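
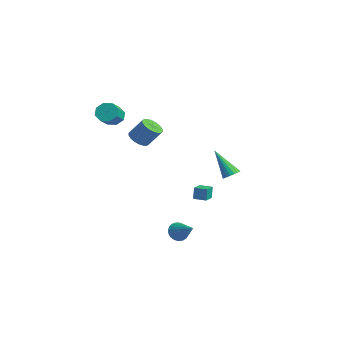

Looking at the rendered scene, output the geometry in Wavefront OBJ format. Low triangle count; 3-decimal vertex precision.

v -0.875 1.568 -3.573
v -0.967 1.675 -2.735
v -0.26 2.11 -3.575
v -0.353 2.217 -2.737
v -0.287 0.903 -3.423
v -0.38 1.01 -2.585
v 0.327 1.445 -3.425
v 0.235 1.552 -2.587
v 1.319 -3.336 2.854
v 1.826 -3.832 2.891
v 2.347 -3.22 3.963
v 1.841 -2.724 3.926
v 1.955 -3.614 2.703
v 2.477 -3.001 3.775
v 1.958 -3.34 2.545
v 2.48 -2.728 3.617
v 1.835 -3.066 2.448
v 2.357 -2.453 3.52
v 1.61 -2.845 2.432
v 2.131 -2.232 3.504
v 1.327 -2.721 2.499
v 1.848 -2.109 3.571
v 1.042 -2.72 2.637
v 1.564 -2.107 3.708
v 0.813 -2.84 2.817
v 1.334 -2.228 3.889
v 0.683 -3.059 3.005
v 1.205 -2.446 4.077
v 0.68 -3.332 3.163
v 1.202 -2.72 4.235
v 0.803 -3.607 3.26
v 1.325 -2.994 4.332
v 1.029 -3.828 3.276
v 1.55 -3.215 4.348
v 1.312 -3.951 3.209
v 1.833 -3.339 4.281
v 1.596 -3.953 3.072
v 2.118 -3.34 4.143
v -1.81 -3.501 3.575
v -1.226 -3.107 3.381
v -0.506 -3.846 4.052
v -1.09 -4.239 4.245
v -1.467 -2.918 3.849
v -0.747 -3.656 4.519
v -1.908 -3.069 4.155
v -1.189 -3.808 4.826
v -2.292 -3.474 4.122
v -1.572 -4.212 4.793
v -2.394 -3.894 3.768
v -1.674 -4.633 4.439
v -2.153 -4.084 3.301
v -1.433 -4.822 3.971
v -1.711 -3.932 2.994
v -0.992 -4.671 3.665
v -1.328 -3.528 3.027
v -0.608 -4.266 3.698
v 1.287 2.615 -1.167
v 1.729 2.771 -0.826
v 0.193 2.045 0.507
v 1.59 2.988 -0.842
v 1.391 3.131 -0.924
v 1.171 3.172 -1.053
v 0.975 3.103 -1.205
v 0.84 2.937 -1.35
v 0.793 2.707 -1.458
v 0.845 2.459 -1.509
v 0.984 2.243 -1.492
v 1.183 2.099 -1.411
v 1.402 2.059 -1.282
v 1.599 2.128 -1.13
v 1.734 2.294 -0.985
v 1.78 2.523 -0.877
v 2.935 -1.644 -4.224
v 3.268 -2.058 -4.649
v 4.305 -1.396 -3.396
v 3.299 -1.807 -4.776
v 3.267 -1.528 -4.807
v 3.177 -1.269 -4.737
v 3.046 -1.075 -4.579
v 2.896 -0.979 -4.359
v 2.752 -0.999 -4.116
v 2.641 -1.13 -3.892
v 2.58 -1.35 -3.725
v 2.58 -1.621 -3.645
v 2.642 -1.896 -3.665
v 2.755 -2.128 -3.781
v 2.899 -2.276 -3.974
v 3.049 -2.315 -4.211
v 3.179 -2.238 -4.45
f 2 4 1
f 5 2 1
f 1 4 3
f 3 5 1
f 2 8 4
f 6 2 5
f 6 8 2
f 4 8 3
f 7 5 3
f 3 8 7
f 7 6 5
f 8 6 7
f 10 9 13
f 10 13 11
f 11 13 14
f 11 14 12
f 13 9 15
f 13 15 14
f 14 15 16
f 14 16 12
f 15 9 17
f 15 17 16
f 16 17 18
f 16 18 12
f 17 9 19
f 17 19 18
f 18 19 20
f 18 20 12
f 19 9 21
f 19 21 20
f 20 21 22
f 20 22 12
f 21 9 23
f 21 23 22
f 22 23 24
f 22 24 12
f 23 9 25
f 23 25 24
f 24 25 26
f 24 26 12
f 25 9 27
f 25 27 26
f 26 27 28
f 26 28 12
f 27 9 29
f 27 29 28
f 28 29 30
f 28 30 12
f 29 9 31
f 29 31 30
f 30 31 32
f 30 32 12
f 31 9 33
f 31 33 32
f 32 33 34
f 32 34 12
f 33 9 35
f 33 35 34
f 34 35 36
f 34 36 12
f 35 9 37
f 35 37 36
f 36 37 38
f 36 38 12
f 37 9 10
f 37 10 38
f 38 10 11
f 38 11 12
f 40 39 43
f 40 43 41
f 41 43 44
f 41 44 42
f 43 39 45
f 43 45 44
f 44 45 46
f 44 46 42
f 45 39 47
f 45 47 46
f 46 47 48
f 46 48 42
f 47 39 49
f 47 49 48
f 48 49 50
f 48 50 42
f 49 39 51
f 49 51 50
f 50 51 52
f 50 52 42
f 51 39 53
f 51 53 52
f 52 53 54
f 52 54 42
f 53 39 55
f 53 55 54
f 54 55 56
f 54 56 42
f 55 39 40
f 55 40 56
f 56 40 41
f 56 41 42
f 58 57 60
f 58 60 59
f 60 57 61
f 60 61 59
f 61 57 62
f 61 62 59
f 62 57 63
f 62 63 59
f 63 57 64
f 63 64 59
f 64 57 65
f 64 65 59
f 65 57 66
f 65 66 59
f 66 57 67
f 66 67 59
f 67 57 68
f 67 68 59
f 68 57 69
f 68 69 59
f 69 57 70
f 69 70 59
f 70 57 71
f 70 71 59
f 71 57 72
f 71 72 59
f 72 57 58
f 72 58 59
f 74 73 76
f 74 76 75
f 76 73 77
f 76 77 75
f 77 73 78
f 77 78 75
f 78 73 79
f 78 79 75
f 79 73 80
f 79 80 75
f 80 73 81
f 80 81 75
f 81 73 82
f 81 82 75
f 82 73 83
f 82 83 75
f 83 73 84
f 83 84 75
f 84 73 85
f 84 85 75
f 85 73 86
f 85 86 75
f 86 73 87
f 86 87 75
f 87 73 88
f 87 88 75
f 88 73 89
f 88 89 75
f 89 73 74
f 89 74 75



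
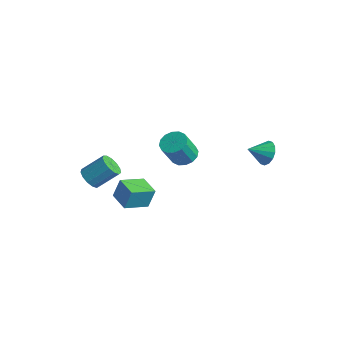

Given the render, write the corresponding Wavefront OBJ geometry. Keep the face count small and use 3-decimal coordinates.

v -1.992 -3.769 -2.795
v -1.813 -3.375 -1.495
v -1.817 -2.205 -3.293
v -1.638 -1.811 -1.993
v -0.582 -3.969 -2.927
v -0.403 -3.575 -1.627
v -0.407 -2.405 -3.425
v -0.228 -2.011 -2.125
v -0.215 0.066 0.155
v 0.487 -0.363 -0.127
v 0.577 -1.235 1.422
v -0.125 -0.806 1.705
v 0.649 0.007 0.072
v 0.739 -0.865 1.621
v 0.579 0.393 0.293
v 0.67 -0.479 1.842
v 0.297 0.691 0.477
v 0.388 -0.181 2.027
v -0.123 0.822 0.576
v -0.032 -0.05 2.125
v -0.567 0.75 0.561
v -0.476 -0.121 2.11
v -0.917 0.495 0.438
v -0.827 -0.377 1.987
v -1.079 0.125 0.239
v -0.989 -0.747 1.788
v -1.01 -0.261 0.018
v -0.919 -1.133 1.567
v -0.728 -0.559 -0.167
v -0.637 -1.431 1.383
v -0.308 -0.69 -0.265
v -0.217 -1.562 1.284
v 0.136 -0.619 -0.25
v 0.227 -1.49 1.299
v -4.202 -3.866 -2.596
v -3.498 -3.864 -3.018
v -2.835 -2.732 -1.906
v -3.538 -2.734 -1.484
v -3.761 -3.531 -3.201
v -3.098 -2.398 -2.089
v -4.163 -3.304 -3.192
v -3.5 -2.172 -2.08
v -4.578 -3.255 -2.993
v -3.915 -2.123 -1.881
v -4.873 -3.401 -2.669
v -4.21 -2.269 -1.557
v -4.955 -3.694 -2.322
v -4.292 -2.562 -1.21
v -4.798 -4.042 -2.061
v -4.135 -2.91 -0.949
v -4.451 -4.334 -1.971
v -3.788 -3.202 -0.859
v -4.026 -4.477 -2.079
v -3.362 -3.345 -0.967
v -3.656 -4.427 -2.351
v -2.993 -3.294 -1.239
v -3.459 -4.198 -2.701
v -2.796 -3.066 -1.589
v 3.88 2.795 1.531
v 4.287 2.32 0.926
v 3.5 1.705 2.129
v 4.595 2.389 1.247
v 4.712 2.566 1.644
v 4.606 2.805 2.01
v 4.305 3.041 2.249
v 3.891 3.211 2.294
v 3.473 3.269 2.136
v 3.165 3.2 1.815
v 3.048 3.023 1.418
v 3.155 2.784 1.051
v 3.455 2.548 0.813
v 3.87 2.378 0.767
f 2 4 1
f 5 2 1
f 1 4 3
f 3 5 1
f 2 8 4
f 6 2 5
f 6 8 2
f 4 8 3
f 7 5 3
f 3 8 7
f 7 6 5
f 8 6 7
f 10 9 13
f 10 13 11
f 11 13 14
f 11 14 12
f 13 9 15
f 13 15 14
f 14 15 16
f 14 16 12
f 15 9 17
f 15 17 16
f 16 17 18
f 16 18 12
f 17 9 19
f 17 19 18
f 18 19 20
f 18 20 12
f 19 9 21
f 19 21 20
f 20 21 22
f 20 22 12
f 21 9 23
f 21 23 22
f 22 23 24
f 22 24 12
f 23 9 25
f 23 25 24
f 24 25 26
f 24 26 12
f 25 9 27
f 25 27 26
f 26 27 28
f 26 28 12
f 27 9 29
f 27 29 28
f 28 29 30
f 28 30 12
f 29 9 31
f 29 31 30
f 30 31 32
f 30 32 12
f 31 9 33
f 31 33 32
f 32 33 34
f 32 34 12
f 33 9 10
f 33 10 34
f 34 10 11
f 34 11 12
f 36 35 39
f 36 39 37
f 37 39 40
f 37 40 38
f 39 35 41
f 39 41 40
f 40 41 42
f 40 42 38
f 41 35 43
f 41 43 42
f 42 43 44
f 42 44 38
f 43 35 45
f 43 45 44
f 44 45 46
f 44 46 38
f 45 35 47
f 45 47 46
f 46 47 48
f 46 48 38
f 47 35 49
f 47 49 48
f 48 49 50
f 48 50 38
f 49 35 51
f 49 51 50
f 50 51 52
f 50 52 38
f 51 35 53
f 51 53 52
f 52 53 54
f 52 54 38
f 53 35 55
f 53 55 54
f 54 55 56
f 54 56 38
f 55 35 57
f 55 57 56
f 56 57 58
f 56 58 38
f 57 35 36
f 57 36 58
f 58 36 37
f 58 37 38
f 60 59 62
f 60 62 61
f 62 59 63
f 62 63 61
f 63 59 64
f 63 64 61
f 64 59 65
f 64 65 61
f 65 59 66
f 65 66 61
f 66 59 67
f 66 67 61
f 67 59 68
f 67 68 61
f 68 59 69
f 68 69 61
f 69 59 70
f 69 70 61
f 70 59 71
f 70 71 61
f 71 59 72
f 71 72 61
f 72 59 60
f 72 60 61



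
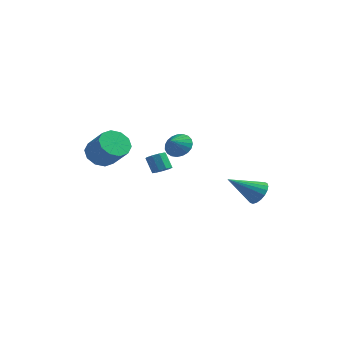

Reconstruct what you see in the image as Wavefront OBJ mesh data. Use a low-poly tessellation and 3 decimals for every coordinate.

v 0.003 -3.495 1.088
v 0.511 -3.399 1.371
v -0.054 -3.189 2.315
v -0.563 -3.285 2.032
v 0.375 -3.054 1.213
v -0.191 -2.844 2.157
v 0.064 -2.915 0.996
v -0.502 -2.706 1.94
v -0.276 -3.048 0.822
v -0.841 -2.838 1.766
v -0.485 -3.389 0.773
v -1.05 -3.18 1.717
v -0.466 -3.78 0.871
v -1.031 -3.571 1.815
v -0.228 -4.038 1.071
v -0.793 -3.828 2.015
v 0.118 -4.041 1.279
v -0.447 -3.831 2.222
v 0.41 -3.789 1.397
v -0.155 -3.579 2.341
v -0.831 -0.386 1.831
v -0.479 0.078 2.491
v -0.869 -1.234 2.449
v -0.837 0.132 2.543
v -1.194 0.096 2.472
v -1.489 -0.023 2.29
v -1.669 -0.204 2.028
v -1.705 -0.418 1.733
v -1.589 -0.625 1.455
v -1.342 -0.791 1.242
v -1.007 -0.887 1.13
v -0.642 -0.897 1.14
v -0.309 -0.818 1.27
v -0.066 -0.664 1.497
v 0.045 -0.462 1.781
v 0.004 -0.247 2.074
v -0.182 -0.056 2.326
v -3.985 -3.543 1.601
v -3.383 -2.821 1.232
v -2.114 -3.276 2.409
v -2.715 -3.997 2.779
v -3.722 -2.572 1.693
v -2.452 -3.027 2.87
v -4.161 -2.694 2.12
v -2.891 -3.149 3.297
v -4.533 -3.14 2.348
v -3.263 -3.595 3.525
v -4.695 -3.74 2.292
v -3.426 -4.195 3.469
v -4.586 -4.264 1.971
v -3.317 -4.719 3.148
v -4.248 -4.513 1.51
v -2.978 -4.968 2.687
v -3.809 -4.391 1.083
v -2.539 -4.846 2.26
v -3.437 -3.945 0.855
v -2.167 -4.4 2.032
v -3.274 -3.345 0.911
v -2.005 -3.8 2.088
v 3.889 0.381 -1.169
v 4.24 0.712 -0.457
v 2.611 -0.881 0.049
v 3.946 0.947 -0.523
v 3.639 1.069 -0.717
v 3.383 1.056 -1.001
v 3.226 0.908 -1.318
v 3.201 0.657 -1.605
v 3.312 0.351 -1.806
v 3.538 0.05 -1.881
v 3.833 -0.184 -1.814
v 4.139 -0.307 -1.62
v 4.395 -0.293 -1.337
v 4.552 -0.146 -1.02
v 4.577 0.105 -0.732
v 4.466 0.412 -0.532
f 2 1 5
f 2 5 3
f 3 5 6
f 3 6 4
f 5 1 7
f 5 7 6
f 6 7 8
f 6 8 4
f 7 1 9
f 7 9 8
f 8 9 10
f 8 10 4
f 9 1 11
f 9 11 10
f 10 11 12
f 10 12 4
f 11 1 13
f 11 13 12
f 12 13 14
f 12 14 4
f 13 1 15
f 13 15 14
f 14 15 16
f 14 16 4
f 15 1 17
f 15 17 16
f 16 17 18
f 16 18 4
f 17 1 19
f 17 19 18
f 18 19 20
f 18 20 4
f 19 1 2
f 19 2 20
f 20 2 3
f 20 3 4
f 22 21 24
f 22 24 23
f 24 21 25
f 24 25 23
f 25 21 26
f 25 26 23
f 26 21 27
f 26 27 23
f 27 21 28
f 27 28 23
f 28 21 29
f 28 29 23
f 29 21 30
f 29 30 23
f 30 21 31
f 30 31 23
f 31 21 32
f 31 32 23
f 32 21 33
f 32 33 23
f 33 21 34
f 33 34 23
f 34 21 35
f 34 35 23
f 35 21 36
f 35 36 23
f 36 21 37
f 36 37 23
f 37 21 22
f 37 22 23
f 39 38 42
f 39 42 40
f 40 42 43
f 40 43 41
f 42 38 44
f 42 44 43
f 43 44 45
f 43 45 41
f 44 38 46
f 44 46 45
f 45 46 47
f 45 47 41
f 46 38 48
f 46 48 47
f 47 48 49
f 47 49 41
f 48 38 50
f 48 50 49
f 49 50 51
f 49 51 41
f 50 38 52
f 50 52 51
f 51 52 53
f 51 53 41
f 52 38 54
f 52 54 53
f 53 54 55
f 53 55 41
f 54 38 56
f 54 56 55
f 55 56 57
f 55 57 41
f 56 38 58
f 56 58 57
f 57 58 59
f 57 59 41
f 58 38 39
f 58 39 59
f 59 39 40
f 59 40 41
f 61 60 63
f 61 63 62
f 63 60 64
f 63 64 62
f 64 60 65
f 64 65 62
f 65 60 66
f 65 66 62
f 66 60 67
f 66 67 62
f 67 60 68
f 67 68 62
f 68 60 69
f 68 69 62
f 69 60 70
f 69 70 62
f 70 60 71
f 70 71 62
f 71 60 72
f 71 72 62
f 72 60 73
f 72 73 62
f 73 60 74
f 73 74 62
f 74 60 75
f 74 75 62
f 75 60 61
f 75 61 62



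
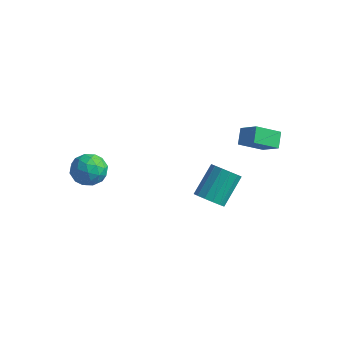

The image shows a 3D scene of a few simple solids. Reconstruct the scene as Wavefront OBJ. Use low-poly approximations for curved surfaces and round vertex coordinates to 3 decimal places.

v 2.625 3.253 1.159
v 1.834 2.076 1.982
v 2.242 3.985 1.839
v 1.452 2.808 2.662
v 3.768 3.072 1.998
v 2.978 1.895 2.821
v 3.386 3.804 2.678
v 2.595 2.627 3.501
v -3.71 -3.472 0.217
v -3.17 -2.954 1
v -3.79 -4.906 1.22
v -3.25 -4.388 2.003
v -4.263 -4.094 1.759
v -4.214 -3.208 1.139
v -2.746 -4.652 1.081
v -2.697 -3.766 0.461
v -2.574 -3.684 1.534
v -3.512 -3.339 1.953
v -3.448 -4.521 0.267
v -4.386 -4.176 0.686
v -3.433 -3.087 0.52
v -3.527 -4.773 1.7
v -4.122 -4.6 1.556
v -3.805 -4.296 2.016
v -4.047 -3.236 0.602
v -3.729 -2.932 1.062
v -4.371 -3.602 1.508
v -3.231 -4.928 1.158
v -2.913 -4.624 1.618
v -3.155 -3.564 0.204
v -2.838 -3.26 0.664
v -2.589 -4.258 0.712
v -2.765 -3.212 1.294
v -2.812 -4.055 1.884
v -2.516 -4.21 1.342
v -2.487 -3.689 0.978
v -3.316 -3.009 1.541
v -3.363 -3.852 2.13
v -3.959 -3.679 1.987
v -3.93 -3.158 1.622
v -2.966 -3.438 1.855
v -3.597 -4.008 0.09
v -3.644 -4.851 0.679
v -3.03 -4.702 0.598
v -3.001 -4.181 0.233
v -4.148 -3.805 0.336
v -4.195 -4.648 0.926
v -4.473 -4.171 1.242
v -4.444 -3.65 0.878
v -3.994 -4.422 0.365
v 1.477 0.038 -1.536
v 2.084 -0.442 -1.021
v 2.07 1.102 0.432
v 1.463 1.582 -0.084
v 2.355 -0.168 -1.309
v 2.341 1.376 0.144
v 2.391 0.161 -1.659
v 2.377 1.705 -0.206
v 2.182 0.458 -1.975
v 2.167 2.001 -0.522
v 1.784 0.641 -2.174
v 1.77 2.185 -0.722
v 1.304 0.663 -2.203
v 1.29 2.207 -0.75
v 0.87 0.518 -2.052
v 0.856 2.062 -0.599
v 0.599 0.244 -1.764
v 0.585 1.788 -0.311
v 0.563 -0.085 -1.414
v 0.549 1.459 0.039
v 0.773 -0.381 -1.098
v 0.758 1.162 0.355
v 1.17 -0.565 -0.898
v 1.156 0.979 0.554
v 1.65 -0.587 -0.87
v 1.636 0.957 0.583
f 2 4 1
f 5 2 1
f 1 4 3
f 3 5 1
f 2 8 4
f 6 2 5
f 6 8 2
f 4 8 3
f 7 5 3
f 3 8 7
f 7 6 5
f 8 6 7
f 9 46 25
f 46 20 49
f 25 49 14
f 46 49 25
f 9 25 21
f 25 14 26
f 21 26 10
f 25 26 21
f 9 21 30
f 21 10 31
f 30 31 16
f 21 31 30
f 9 30 42
f 30 16 45
f 42 45 19
f 30 45 42
f 9 42 46
f 42 19 50
f 46 50 20
f 42 50 46
f 10 26 37
f 26 14 40
f 37 40 18
f 26 40 37
f 14 49 27
f 49 20 48
f 27 48 13
f 49 48 27
f 20 50 47
f 50 19 43
f 47 43 11
f 50 43 47
f 19 45 44
f 45 16 32
f 44 32 15
f 45 32 44
f 16 31 36
f 31 10 33
f 36 33 17
f 31 33 36
f 12 38 24
f 38 18 39
f 24 39 13
f 38 39 24
f 12 24 22
f 24 13 23
f 22 23 11
f 24 23 22
f 12 22 29
f 22 11 28
f 29 28 15
f 22 28 29
f 12 29 34
f 29 15 35
f 34 35 17
f 29 35 34
f 12 34 38
f 34 17 41
f 38 41 18
f 34 41 38
f 13 39 27
f 39 18 40
f 27 40 14
f 39 40 27
f 11 23 47
f 23 13 48
f 47 48 20
f 23 48 47
f 15 28 44
f 28 11 43
f 44 43 19
f 28 43 44
f 17 35 36
f 35 15 32
f 36 32 16
f 35 32 36
f 18 41 37
f 41 17 33
f 37 33 10
f 41 33 37
f 52 51 55
f 52 55 53
f 53 55 56
f 53 56 54
f 55 51 57
f 55 57 56
f 56 57 58
f 56 58 54
f 57 51 59
f 57 59 58
f 58 59 60
f 58 60 54
f 59 51 61
f 59 61 60
f 60 61 62
f 60 62 54
f 61 51 63
f 61 63 62
f 62 63 64
f 62 64 54
f 63 51 65
f 63 65 64
f 64 65 66
f 64 66 54
f 65 51 67
f 65 67 66
f 66 67 68
f 66 68 54
f 67 51 69
f 67 69 68
f 68 69 70
f 68 70 54
f 69 51 71
f 69 71 70
f 70 71 72
f 70 72 54
f 71 51 73
f 71 73 72
f 72 73 74
f 72 74 54
f 73 51 75
f 73 75 74
f 74 75 76
f 74 76 54
f 75 51 52
f 75 52 76
f 76 52 53
f 76 53 54



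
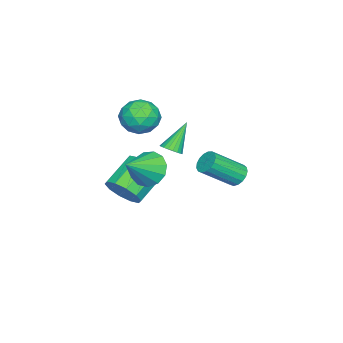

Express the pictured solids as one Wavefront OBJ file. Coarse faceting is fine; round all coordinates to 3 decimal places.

v -0.896 -2.98 -3.967
v -0.379 -3.139 -3.079
v -1.968 -2.639 -2.065
v -2.484 -2.48 -2.953
v -0.295 -2.525 -3.25
v -1.884 -2.025 -2.236
v -0.44 -2.085 -3.695
v -2.029 -1.585 -2.681
v -0.76 -1.987 -4.244
v -2.349 -1.487 -3.23
v -1.131 -2.268 -4.687
v -2.72 -1.768 -3.673
v -1.412 -2.821 -4.855
v -3.001 -2.321 -3.841
v -1.496 -3.435 -4.684
v -3.085 -2.935 -3.67
v -1.351 -3.875 -4.239
v -2.94 -3.375 -3.225
v -1.031 -3.973 -3.69
v -2.62 -3.473 -2.676
v -0.66 -3.692 -3.247
v -2.249 -3.192 -2.233
v 0.427 3.259 -0.534
v 0.977 3.483 -0.772
v 1.963 2.324 0.415
v 1.413 2.101 0.654
v 0.917 3.671 -0.538
v 1.903 2.512 0.649
v 0.744 3.765 -0.303
v 1.73 2.606 0.884
v 0.499 3.743 -0.121
v 1.485 2.584 1.066
v 0.237 3.611 -0.033
v 1.223 2.452 1.154
v 0.019 3.397 -0.06
v 1.005 2.238 1.127
v -0.106 3.153 -0.196
v 0.88 1.994 0.992
v -0.108 2.932 -0.408
v 0.877 1.773 0.779
v 0.011 2.787 -0.65
v 0.997 1.628 0.537
v 0.227 2.75 -0.865
v 1.212 1.591 0.323
v 0.488 2.829 -1.004
v 1.474 1.67 0.184
v 0.735 3.008 -1.035
v 1.721 1.849 0.152
v 0.912 3.244 -0.952
v 1.897 2.085 0.236
v -1.047 -1.215 0.963
v -0.206 -1.763 1.308
v -2.054 -2.577 1.252
v -1.213 -3.125 1.597
v -1.588 -2.313 2.169
v -0.965 -1.471 1.99
v -1.295 -2.869 0.57
v -0.672 -2.027 0.391
v -0.359 -2.786 1.065
v -0.54 -2.442 2.053
v -1.72 -1.898 0.507
v -1.901 -1.554 1.495
v -0.538 -1.37 1.11
v -1.722 -2.97 1.45
v -1.942 -2.493 1.786
v -1.448 -2.815 1.989
v -0.984 -1.198 1.511
v -0.49 -1.52 1.714
v -1.302 -1.843 2.22
v -1.77 -2.82 0.846
v -1.276 -3.142 1.049
v -0.812 -1.525 0.571
v -0.318 -1.847 0.774
v -0.958 -2.497 0.34
v -0.134 -2.293 1.17
v -0.726 -3.094 1.34
v -0.774 -2.943 0.736
v -0.408 -2.448 0.631
v -0.24 -2.091 1.751
v -0.832 -2.891 1.921
v -1.052 -2.414 2.257
v -0.686 -1.919 2.152
v -0.33 -2.692 1.608
v -1.428 -1.449 0.639
v -2.02 -2.249 0.809
v -1.574 -2.421 0.408
v -1.208 -1.926 0.303
v -1.534 -1.246 1.22
v -2.126 -2.047 1.39
v -1.852 -1.892 1.929
v -1.486 -1.397 1.824
v -1.93 -1.648 0.952
v -0.612 -0.397 -0.275
v -0.131 -0.354 0.046
v -1.588 -0.003 1.135
v -0.157 -0.129 -0.035
v -0.262 0.051 -0.158
v -0.427 0.152 -0.301
v -0.624 0.159 -0.439
v -0.819 0.07 -0.549
v -0.979 -0.1 -0.612
v -1.074 -0.321 -0.617
v -1.09 -0.556 -0.562
v -1.023 -0.762 -0.458
v -0.885 -0.906 -0.322
v -0.7 -0.962 -0.178
v -0.499 -0.92 -0.051
v -0.318 -0.787 0.037
v -0.188 -0.587 0.072
v 0.643 -1.006 -0.99
v 1.127 -1.32 -1.843
v 2.077 -1.514 0.01
v 1.273 -0.763 -1.769
v 1.218 -0.284 -1.447
v 0.981 -0.033 -0.98
v 0.637 -0.091 -0.516
v 0.295 -0.44 -0.203
v 0.063 -0.969 -0.14
v 0.016 -1.509 -0.347
v 0.168 -1.889 -0.757
v 0.471 -1.99 -1.242
v 0.828 -1.777 -1.647
f 2 1 5
f 2 5 3
f 3 5 6
f 3 6 4
f 5 1 7
f 5 7 6
f 6 7 8
f 6 8 4
f 7 1 9
f 7 9 8
f 8 9 10
f 8 10 4
f 9 1 11
f 9 11 10
f 10 11 12
f 10 12 4
f 11 1 13
f 11 13 12
f 12 13 14
f 12 14 4
f 13 1 15
f 13 15 14
f 14 15 16
f 14 16 4
f 15 1 17
f 15 17 16
f 16 17 18
f 16 18 4
f 17 1 19
f 17 19 18
f 18 19 20
f 18 20 4
f 19 1 21
f 19 21 20
f 20 21 22
f 20 22 4
f 21 1 2
f 21 2 22
f 22 2 3
f 22 3 4
f 24 23 27
f 24 27 25
f 25 27 28
f 25 28 26
f 27 23 29
f 27 29 28
f 28 29 30
f 28 30 26
f 29 23 31
f 29 31 30
f 30 31 32
f 30 32 26
f 31 23 33
f 31 33 32
f 32 33 34
f 32 34 26
f 33 23 35
f 33 35 34
f 34 35 36
f 34 36 26
f 35 23 37
f 35 37 36
f 36 37 38
f 36 38 26
f 37 23 39
f 37 39 38
f 38 39 40
f 38 40 26
f 39 23 41
f 39 41 40
f 40 41 42
f 40 42 26
f 41 23 43
f 41 43 42
f 42 43 44
f 42 44 26
f 43 23 45
f 43 45 44
f 44 45 46
f 44 46 26
f 45 23 47
f 45 47 46
f 46 47 48
f 46 48 26
f 47 23 49
f 47 49 48
f 48 49 50
f 48 50 26
f 49 23 24
f 49 24 50
f 50 24 25
f 50 25 26
f 51 88 67
f 88 62 91
f 67 91 56
f 88 91 67
f 51 67 63
f 67 56 68
f 63 68 52
f 67 68 63
f 51 63 72
f 63 52 73
f 72 73 58
f 63 73 72
f 51 72 84
f 72 58 87
f 84 87 61
f 72 87 84
f 51 84 88
f 84 61 92
f 88 92 62
f 84 92 88
f 52 68 79
f 68 56 82
f 79 82 60
f 68 82 79
f 56 91 69
f 91 62 90
f 69 90 55
f 91 90 69
f 62 92 89
f 92 61 85
f 89 85 53
f 92 85 89
f 61 87 86
f 87 58 74
f 86 74 57
f 87 74 86
f 58 73 78
f 73 52 75
f 78 75 59
f 73 75 78
f 54 80 66
f 80 60 81
f 66 81 55
f 80 81 66
f 54 66 64
f 66 55 65
f 64 65 53
f 66 65 64
f 54 64 71
f 64 53 70
f 71 70 57
f 64 70 71
f 54 71 76
f 71 57 77
f 76 77 59
f 71 77 76
f 54 76 80
f 76 59 83
f 80 83 60
f 76 83 80
f 55 81 69
f 81 60 82
f 69 82 56
f 81 82 69
f 53 65 89
f 65 55 90
f 89 90 62
f 65 90 89
f 57 70 86
f 70 53 85
f 86 85 61
f 70 85 86
f 59 77 78
f 77 57 74
f 78 74 58
f 77 74 78
f 60 83 79
f 83 59 75
f 79 75 52
f 83 75 79
f 94 93 96
f 94 96 95
f 96 93 97
f 96 97 95
f 97 93 98
f 97 98 95
f 98 93 99
f 98 99 95
f 99 93 100
f 99 100 95
f 100 93 101
f 100 101 95
f 101 93 102
f 101 102 95
f 102 93 103
f 102 103 95
f 103 93 104
f 103 104 95
f 104 93 105
f 104 105 95
f 105 93 106
f 105 106 95
f 106 93 107
f 106 107 95
f 107 93 108
f 107 108 95
f 108 93 109
f 108 109 95
f 109 93 94
f 109 94 95
f 111 110 113
f 111 113 112
f 113 110 114
f 113 114 112
f 114 110 115
f 114 115 112
f 115 110 116
f 115 116 112
f 116 110 117
f 116 117 112
f 117 110 118
f 117 118 112
f 118 110 119
f 118 119 112
f 119 110 120
f 119 120 112
f 120 110 121
f 120 121 112
f 121 110 122
f 121 122 112
f 122 110 111
f 122 111 112



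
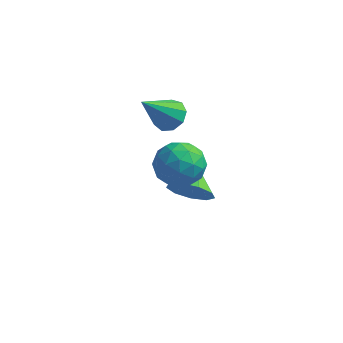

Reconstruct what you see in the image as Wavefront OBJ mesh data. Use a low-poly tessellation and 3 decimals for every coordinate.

v 0.633 3.385 -1.313
v 1.128 3.776 -2.022
v 0.587 4.395 -0.787
v 0.492 3.812 -2.149
v -0.078 3.649 -1.884
v -0.316 3.361 -1.352
v -0.109 3.085 -0.801
v 0.445 2.949 -0.49
v 1.087 3.016 -0.563
v 1.517 3.256 -0.988
v 1.533 3.556 -1.564
v -0.362 3.876 2.473
v -0.043 4.322 2.955
v -1.058 2.824 3.907
v -0.504 4.484 2.85
v -0.898 4.362 2.569
v -1.041 4.012 2.243
v -0.866 3.598 2.024
v -0.456 3.314 2.016
v -0.001 3.293 2.221
v 0.285 3.545 2.544
v 0.268 3.951 2.834
v 0.698 2 1.32
v 1.516 2.182 1.901
v 0.284 0.738 2.299
v 1.102 0.92 2.88
v 0.325 1.581 2.872
v 0.581 2.361 2.266
v 1.219 0.559 1.934
v 1.475 1.339 1.328
v 1.838 1.291 2.28
v 1.286 1.923 2.86
v 0.514 0.997 1.34
v -0.038 1.629 1.92
v 1.144 2.202 1.524
v 0.656 0.718 2.676
v 0.2 1.107 2.671
v 0.681 1.214 3.012
v 0.594 2.307 1.739
v 1.075 2.414 2.081
v 0.375 2.061 2.651
v 0.725 0.506 2.119
v 1.206 0.613 2.461
v 1.119 1.706 1.188
v 1.6 1.813 1.529
v 1.425 0.859 1.549
v 1.814 1.785 2.089
v 1.57 1.044 2.664
v 1.639 0.831 2.108
v 1.789 1.29 1.752
v 1.489 2.157 2.429
v 1.245 1.415 3.005
v 0.789 1.803 3
v 0.94 2.262 2.644
v 1.678 1.633 2.652
v 0.555 1.505 1.195
v 0.311 0.763 1.771
v 0.86 0.658 1.556
v 1.011 1.117 1.2
v 0.23 1.876 1.536
v -0.014 1.135 2.111
v 0.011 1.63 2.448
v 0.161 2.089 2.092
v 0.122 1.287 1.548
f 2 1 4
f 2 4 3
f 4 1 5
f 4 5 3
f 5 1 6
f 5 6 3
f 6 1 7
f 6 7 3
f 7 1 8
f 7 8 3
f 8 1 9
f 8 9 3
f 9 1 10
f 9 10 3
f 10 1 11
f 10 11 3
f 11 1 2
f 11 2 3
f 13 12 15
f 13 15 14
f 15 12 16
f 15 16 14
f 16 12 17
f 16 17 14
f 17 12 18
f 17 18 14
f 18 12 19
f 18 19 14
f 19 12 20
f 19 20 14
f 20 12 21
f 20 21 14
f 21 12 22
f 21 22 14
f 22 12 13
f 22 13 14
f 23 60 39
f 60 34 63
f 39 63 28
f 60 63 39
f 23 39 35
f 39 28 40
f 35 40 24
f 39 40 35
f 23 35 44
f 35 24 45
f 44 45 30
f 35 45 44
f 23 44 56
f 44 30 59
f 56 59 33
f 44 59 56
f 23 56 60
f 56 33 64
f 60 64 34
f 56 64 60
f 24 40 51
f 40 28 54
f 51 54 32
f 40 54 51
f 28 63 41
f 63 34 62
f 41 62 27
f 63 62 41
f 34 64 61
f 64 33 57
f 61 57 25
f 64 57 61
f 33 59 58
f 59 30 46
f 58 46 29
f 59 46 58
f 30 45 50
f 45 24 47
f 50 47 31
f 45 47 50
f 26 52 38
f 52 32 53
f 38 53 27
f 52 53 38
f 26 38 36
f 38 27 37
f 36 37 25
f 38 37 36
f 26 36 43
f 36 25 42
f 43 42 29
f 36 42 43
f 26 43 48
f 43 29 49
f 48 49 31
f 43 49 48
f 26 48 52
f 48 31 55
f 52 55 32
f 48 55 52
f 27 53 41
f 53 32 54
f 41 54 28
f 53 54 41
f 25 37 61
f 37 27 62
f 61 62 34
f 37 62 61
f 29 42 58
f 42 25 57
f 58 57 33
f 42 57 58
f 31 49 50
f 49 29 46
f 50 46 30
f 49 46 50
f 32 55 51
f 55 31 47
f 51 47 24
f 55 47 51



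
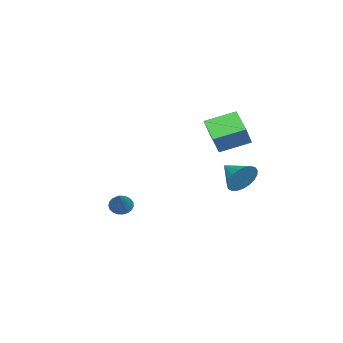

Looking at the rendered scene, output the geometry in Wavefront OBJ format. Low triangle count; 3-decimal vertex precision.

v 2.84 3.207 1.363
v 1.874 2.378 2.099
v 2.08 4.594 1.928
v 1.114 3.765 2.663
v 3.726 3.215 2.537
v 2.76 2.386 3.272
v 2.966 4.602 3.101
v 2 3.773 3.837
v 0.953 -2.688 -3.887
v 1.312 -2.435 -4.353
v 2.287 -2.232 -2.613
v 1.166 -2.226 -4.275
v 0.983 -2.097 -4.13
v 0.796 -2.07 -3.944
v 0.635 -2.151 -3.747
v 0.53 -2.324 -3.575
v 0.498 -2.56 -3.456
v 0.544 -2.818 -3.412
v 0.661 -3.054 -3.451
v 0.829 -3.227 -3.564
v 1.018 -3.306 -3.734
v 1.196 -3.279 -3.93
v 1.332 -3.149 -4.118
v 1.403 -2.94 -4.267
v 1.395 -2.687 -4.35
v 2.335 4.23 -0.446
v 2.597 3.777 -1.227
v 1.645 3.05 0.006
v 2.893 3.698 -0.984
v 3.092 3.711 -0.648
v 3.16 3.813 -0.277
v 3.085 3.988 0.065
v 2.881 4.205 0.318
v 2.582 4.426 0.439
v 2.24 4.613 0.407
v 1.915 4.734 0.227
v 1.662 4.768 -0.069
v 1.526 4.709 -0.43
v 1.529 4.567 -0.795
v 1.672 4.367 -1.099
v 1.929 4.143 -1.29
v 2.256 3.935 -1.335
f 2 4 1
f 5 2 1
f 1 4 3
f 3 5 1
f 2 8 4
f 6 2 5
f 6 8 2
f 4 8 3
f 7 5 3
f 3 8 7
f 7 6 5
f 8 6 7
f 10 9 12
f 10 12 11
f 12 9 13
f 12 13 11
f 13 9 14
f 13 14 11
f 14 9 15
f 14 15 11
f 15 9 16
f 15 16 11
f 16 9 17
f 16 17 11
f 17 9 18
f 17 18 11
f 18 9 19
f 18 19 11
f 19 9 20
f 19 20 11
f 20 9 21
f 20 21 11
f 21 9 22
f 21 22 11
f 22 9 23
f 22 23 11
f 23 9 24
f 23 24 11
f 24 9 25
f 24 25 11
f 25 9 10
f 25 10 11
f 27 26 29
f 27 29 28
f 29 26 30
f 29 30 28
f 30 26 31
f 30 31 28
f 31 26 32
f 31 32 28
f 32 26 33
f 32 33 28
f 33 26 34
f 33 34 28
f 34 26 35
f 34 35 28
f 35 26 36
f 35 36 28
f 36 26 37
f 36 37 28
f 37 26 38
f 37 38 28
f 38 26 39
f 38 39 28
f 39 26 40
f 39 40 28
f 40 26 41
f 40 41 28
f 41 26 42
f 41 42 28
f 42 26 27
f 42 27 28



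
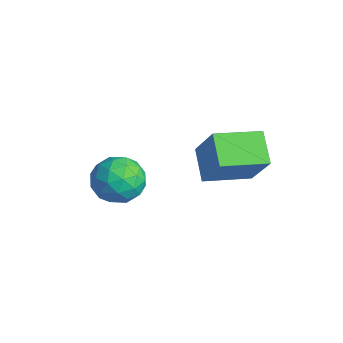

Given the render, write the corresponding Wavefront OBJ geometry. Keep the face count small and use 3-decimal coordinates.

v 1.597 -1.039 1.802
v 2.665 -0.934 3.321
v 1.803 0.618 1.542
v 2.871 0.723 3.061
v 2.649 -1.283 1.079
v 3.717 -1.178 2.598
v 2.855 0.374 0.819
v 3.923 0.479 2.338
v -1.16 -2.251 -1.275
v -0.194 -2.021 -1.094
v -0.966 -3.679 -0.506
v 0 -3.449 -0.325
v -0.736 -2.941 0.143
v -0.856 -2.058 -0.332
v -0.304 -3.642 -1.268
v -0.424 -2.759 -1.743
v 0.335 -2.881 -1.089
v 0.068 -2.448 -0.217
v -1.228 -3.252 -1.383
v -1.495 -2.819 -0.511
v -0.694 -2.011 -1.252
v -0.466 -3.689 -0.348
v -0.898 -3.39 -0.073
v -0.331 -3.256 0.034
v -1.083 -2.032 -0.804
v -0.515 -1.898 -0.698
v -0.834 -2.438 0.029
v -0.645 -3.802 -0.902
v -0.077 -3.668 -0.796
v -0.829 -2.444 -1.634
v -0.262 -2.31 -1.527
v -0.326 -3.262 -1.629
v 0.185 -2.381 -1.142
v 0.299 -3.221 -0.69
v 0.12 -3.334 -1.245
v 0.049 -2.815 -1.524
v 0.028 -2.127 -0.63
v 0.142 -2.966 -0.178
v -0.291 -2.667 0.097
v -0.361 -2.148 -0.182
v 0.339 -2.632 -0.627
v -1.302 -2.734 -1.422
v -1.188 -3.573 -0.97
v -0.799 -3.552 -1.418
v -0.869 -3.033 -1.697
v -1.459 -2.479 -0.91
v -1.345 -3.319 -0.458
v -1.209 -2.885 -0.076
v -1.28 -2.366 -0.355
v -1.499 -3.068 -0.973
f 2 4 1
f 5 2 1
f 1 4 3
f 3 5 1
f 2 8 4
f 6 2 5
f 6 8 2
f 4 8 3
f 7 5 3
f 3 8 7
f 7 6 5
f 8 6 7
f 9 46 25
f 46 20 49
f 25 49 14
f 46 49 25
f 9 25 21
f 25 14 26
f 21 26 10
f 25 26 21
f 9 21 30
f 21 10 31
f 30 31 16
f 21 31 30
f 9 30 42
f 30 16 45
f 42 45 19
f 30 45 42
f 9 42 46
f 42 19 50
f 46 50 20
f 42 50 46
f 10 26 37
f 26 14 40
f 37 40 18
f 26 40 37
f 14 49 27
f 49 20 48
f 27 48 13
f 49 48 27
f 20 50 47
f 50 19 43
f 47 43 11
f 50 43 47
f 19 45 44
f 45 16 32
f 44 32 15
f 45 32 44
f 16 31 36
f 31 10 33
f 36 33 17
f 31 33 36
f 12 38 24
f 38 18 39
f 24 39 13
f 38 39 24
f 12 24 22
f 24 13 23
f 22 23 11
f 24 23 22
f 12 22 29
f 22 11 28
f 29 28 15
f 22 28 29
f 12 29 34
f 29 15 35
f 34 35 17
f 29 35 34
f 12 34 38
f 34 17 41
f 38 41 18
f 34 41 38
f 13 39 27
f 39 18 40
f 27 40 14
f 39 40 27
f 11 23 47
f 23 13 48
f 47 48 20
f 23 48 47
f 15 28 44
f 28 11 43
f 44 43 19
f 28 43 44
f 17 35 36
f 35 15 32
f 36 32 16
f 35 32 36
f 18 41 37
f 41 17 33
f 37 33 10
f 41 33 37



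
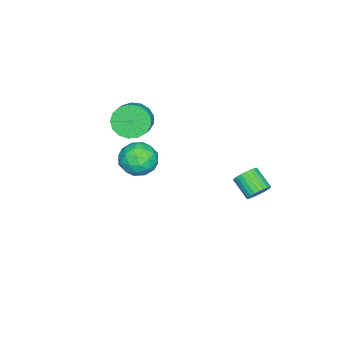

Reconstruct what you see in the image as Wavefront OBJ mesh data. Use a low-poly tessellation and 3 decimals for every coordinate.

v 1.778 -0.992 1.409
v 2.756 -1.282 1.079
v 1.084 -2.298 0.501
v 2.062 -2.588 0.171
v 1.784 -2.714 1.199
v 2.213 -1.907 1.76
v 1.627 -1.673 -0.18
v 2.056 -0.866 0.381
v 2.663 -1.703 0.097
v 2.76 -2.346 0.949
v 1.08 -1.234 0.631
v 1.177 -1.877 1.483
v 2.328 -1.022 1.323
v 1.512 -2.558 0.257
v 1.349 -2.632 0.861
v 1.924 -2.803 0.667
v 2.008 -1.39 1.724
v 2.583 -1.56 1.53
v 2.012 -2.402 1.601
v 1.257 -2.02 0.05
v 1.832 -2.19 -0.144
v 1.916 -0.777 0.913
v 2.491 -0.948 0.719
v 1.828 -1.178 -0.021
v 2.848 -1.44 0.552
v 2.44 -2.208 0.019
v 2.185 -1.67 -0.188
v 2.437 -1.195 0.142
v 2.905 -1.818 1.053
v 2.498 -2.586 0.52
v 2.334 -2.66 1.124
v 2.586 -2.186 1.454
v 2.85 -2.066 0.476
v 1.342 -0.994 1.06
v 0.935 -1.762 0.527
v 1.254 -1.394 0.126
v 1.506 -0.92 0.456
v 1.4 -1.372 1.561
v 0.992 -2.14 1.028
v 1.403 -2.385 1.438
v 1.655 -1.91 1.768
v 0.99 -1.514 1.104
v -2.338 2.955 -3.528
v -1.838 2.496 -3.77
v -2.383 1.506 -3.013
v -2.882 1.965 -2.772
v -1.711 2.601 -3.542
v -2.256 1.61 -2.785
v -1.68 2.759 -3.312
v -2.224 1.769 -2.555
v -1.748 2.947 -3.115
v -2.293 1.957 -2.358
v -1.907 3.137 -2.981
v -2.451 2.146 -2.224
v -2.131 3.298 -2.93
v -2.675 2.308 -2.174
v -2.386 3.408 -2.971
v -2.93 2.417 -2.214
v -2.634 3.449 -3.096
v -3.179 2.458 -2.339
v -2.837 3.414 -3.287
v -3.382 2.424 -2.53
v -2.964 3.31 -3.515
v -3.509 2.319 -2.758
v -2.996 3.151 -3.745
v -3.54 2.161 -2.988
v -2.927 2.963 -3.942
v -3.472 1.973 -3.185
v -2.769 2.774 -4.076
v -3.313 1.783 -3.319
v -2.545 2.612 -4.126
v -3.089 1.622 -3.37
v -2.29 2.503 -4.086
v -2.834 1.512 -3.329
v -2.041 2.462 -3.961
v -2.586 1.471 -3.204
v -2.184 -3.962 0.159
v -1.682 -4.756 -0.333
v -0.835 -4.531 0.168
v -1.336 -3.738 0.661
v -1.608 -4.357 -0.638
v -0.76 -4.132 -0.137
v -1.665 -3.868 -0.76
v -0.817 -3.643 -0.259
v -1.841 -3.401 -0.672
v -0.994 -3.176 -0.171
v -2.096 -3.062 -0.393
v -1.248 -2.837 0.108
v -2.371 -2.93 0.012
v -1.523 -2.705 0.514
v -2.603 -3.034 0.451
v -1.755 -2.809 0.953
v -2.739 -3.35 0.823
v -1.891 -3.126 1.325
v -2.748 -3.808 1.043
v -1.9 -3.583 1.545
v -2.627 -4.3 1.061
v -1.78 -4.075 1.562
v -2.405 -4.715 0.872
v -1.558 -4.49 1.373
v -2.133 -4.958 0.52
v -1.285 -4.733 1.021
v -1.872 -4.973 0.085
v -1.024 -4.748 0.586
f 1 38 17
f 38 12 41
f 17 41 6
f 38 41 17
f 1 17 13
f 17 6 18
f 13 18 2
f 17 18 13
f 1 13 22
f 13 2 23
f 22 23 8
f 13 23 22
f 1 22 34
f 22 8 37
f 34 37 11
f 22 37 34
f 1 34 38
f 34 11 42
f 38 42 12
f 34 42 38
f 2 18 29
f 18 6 32
f 29 32 10
f 18 32 29
f 6 41 19
f 41 12 40
f 19 40 5
f 41 40 19
f 12 42 39
f 42 11 35
f 39 35 3
f 42 35 39
f 11 37 36
f 37 8 24
f 36 24 7
f 37 24 36
f 8 23 28
f 23 2 25
f 28 25 9
f 23 25 28
f 4 30 16
f 30 10 31
f 16 31 5
f 30 31 16
f 4 16 14
f 16 5 15
f 14 15 3
f 16 15 14
f 4 14 21
f 14 3 20
f 21 20 7
f 14 20 21
f 4 21 26
f 21 7 27
f 26 27 9
f 21 27 26
f 4 26 30
f 26 9 33
f 30 33 10
f 26 33 30
f 5 31 19
f 31 10 32
f 19 32 6
f 31 32 19
f 3 15 39
f 15 5 40
f 39 40 12
f 15 40 39
f 7 20 36
f 20 3 35
f 36 35 11
f 20 35 36
f 9 27 28
f 27 7 24
f 28 24 8
f 27 24 28
f 10 33 29
f 33 9 25
f 29 25 2
f 33 25 29
f 44 43 47
f 44 47 45
f 45 47 48
f 45 48 46
f 47 43 49
f 47 49 48
f 48 49 50
f 48 50 46
f 49 43 51
f 49 51 50
f 50 51 52
f 50 52 46
f 51 43 53
f 51 53 52
f 52 53 54
f 52 54 46
f 53 43 55
f 53 55 54
f 54 55 56
f 54 56 46
f 55 43 57
f 55 57 56
f 56 57 58
f 56 58 46
f 57 43 59
f 57 59 58
f 58 59 60
f 58 60 46
f 59 43 61
f 59 61 60
f 60 61 62
f 60 62 46
f 61 43 63
f 61 63 62
f 62 63 64
f 62 64 46
f 63 43 65
f 63 65 64
f 64 65 66
f 64 66 46
f 65 43 67
f 65 67 66
f 66 67 68
f 66 68 46
f 67 43 69
f 67 69 68
f 68 69 70
f 68 70 46
f 69 43 71
f 69 71 70
f 70 71 72
f 70 72 46
f 71 43 73
f 71 73 72
f 72 73 74
f 72 74 46
f 73 43 75
f 73 75 74
f 74 75 76
f 74 76 46
f 75 43 44
f 75 44 76
f 76 44 45
f 76 45 46
f 78 77 81
f 78 81 79
f 79 81 82
f 79 82 80
f 81 77 83
f 81 83 82
f 82 83 84
f 82 84 80
f 83 77 85
f 83 85 84
f 84 85 86
f 84 86 80
f 85 77 87
f 85 87 86
f 86 87 88
f 86 88 80
f 87 77 89
f 87 89 88
f 88 89 90
f 88 90 80
f 89 77 91
f 89 91 90
f 90 91 92
f 90 92 80
f 91 77 93
f 91 93 92
f 92 93 94
f 92 94 80
f 93 77 95
f 93 95 94
f 94 95 96
f 94 96 80
f 95 77 97
f 95 97 96
f 96 97 98
f 96 98 80
f 97 77 99
f 97 99 98
f 98 99 100
f 98 100 80
f 99 77 101
f 99 101 100
f 100 101 102
f 100 102 80
f 101 77 103
f 101 103 102
f 102 103 104
f 102 104 80
f 103 77 78
f 103 78 104
f 104 78 79
f 104 79 80



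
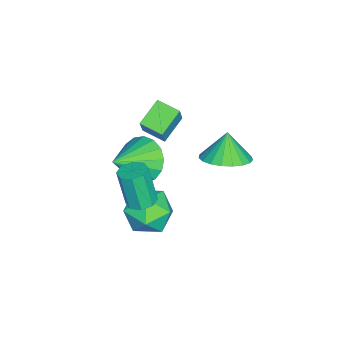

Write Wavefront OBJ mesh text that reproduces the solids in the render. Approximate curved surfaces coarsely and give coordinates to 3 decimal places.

v -3.123 0.799 -0.725
v -2.587 0.84 0.27
v -2.855 1.703 -0.907
v -2.319 1.744 0.088
v -2.121 0.396 -1.248
v -1.585 0.437 -0.253
v -1.853 1.3 -1.43
v -1.317 1.341 -0.435
v -1.454 0.55 -2.338
v -1.155 0.035 -3.141
v -0.226 -0.23 -1.382
v -0.89 0.433 -3.156
v -0.755 0.858 -2.983
v -0.779 1.213 -2.663
v -0.958 1.416 -2.268
v -1.25 1.42 -1.889
v -1.589 1.225 -1.613
v -1.897 0.875 -1.503
v -2.103 0.451 -1.584
v -2.161 0.05 -1.838
v -2.056 -0.237 -2.207
v -1.813 -0.344 -2.605
v -1.488 -0.246 -2.943
v 0.454 2.181 -3.038
v 1.154 2.262 -2.286
v 0.726 0.538 -3.114
v 1.426 0.619 -2.362
v 0.427 0.767 -2.155
v 0.259 1.783 -2.108
v 1.621 1.017 -3.292
v 1.453 2.033 -3.245
v 1.875 1.543 -2.443
v 1.137 1.388 -1.74
v 0.743 1.412 -3.66
v 0.005 1.257 -2.957
v -2.77 3.386 -2.893
v -1.973 3.821 -2.452
v -3.31 3.314 -1.847
v -2.21 4.153 -2.552
v -2.543 4.353 -2.71
v -2.917 4.385 -2.901
v -3.264 4.244 -3.09
v -3.526 3.955 -3.245
v -3.658 3.568 -3.339
v -3.636 3.149 -3.356
v -3.464 2.771 -3.293
v -3.172 2.499 -3.161
v -2.811 2.381 -2.983
v -2.442 2.436 -2.789
v -2.131 2.656 -2.613
v -1.929 3.002 -2.486
v -1.874 3.414 -2.429
v 1.81 1.405 -1.092
v 2.355 1.534 -0.989
v 2.156 1.164 0.534
v 1.61 1.035 0.432
v 2.091 1.877 -0.94
v 1.891 1.507 0.583
v 1.661 1.944 -0.98
v 1.462 1.574 0.543
v 1.319 1.695 -1.085
v 1.12 1.325 0.438
v 1.264 1.276 -1.194
v 1.065 0.906 0.329
v 1.529 0.933 -1.243
v 1.329 0.563 0.28
v 1.958 0.866 -1.203
v 1.759 0.496 0.32
v 2.3 1.115 -1.098
v 2.101 0.745 0.425
f 2 4 1
f 5 2 1
f 1 4 3
f 3 5 1
f 2 8 4
f 6 2 5
f 6 8 2
f 4 8 3
f 7 5 3
f 3 8 7
f 7 6 5
f 8 6 7
f 10 9 12
f 10 12 11
f 12 9 13
f 12 13 11
f 13 9 14
f 13 14 11
f 14 9 15
f 14 15 11
f 15 9 16
f 15 16 11
f 16 9 17
f 16 17 11
f 17 9 18
f 17 18 11
f 18 9 19
f 18 19 11
f 19 9 20
f 19 20 11
f 20 9 21
f 20 21 11
f 21 9 22
f 21 22 11
f 22 9 23
f 22 23 11
f 23 9 10
f 23 10 11
f 24 35 29
f 24 29 25
f 24 25 31
f 24 31 34
f 24 34 35
f 25 29 33
f 29 35 28
f 35 34 26
f 34 31 30
f 31 25 32
f 27 33 28
f 27 28 26
f 27 26 30
f 27 30 32
f 27 32 33
f 28 33 29
f 26 28 35
f 30 26 34
f 32 30 31
f 33 32 25
f 37 36 39
f 37 39 38
f 39 36 40
f 39 40 38
f 40 36 41
f 40 41 38
f 41 36 42
f 41 42 38
f 42 36 43
f 42 43 38
f 43 36 44
f 43 44 38
f 44 36 45
f 44 45 38
f 45 36 46
f 45 46 38
f 46 36 47
f 46 47 38
f 47 36 48
f 47 48 38
f 48 36 49
f 48 49 38
f 49 36 50
f 49 50 38
f 50 36 51
f 50 51 38
f 51 36 52
f 51 52 38
f 52 36 37
f 52 37 38
f 54 53 57
f 54 57 55
f 55 57 58
f 55 58 56
f 57 53 59
f 57 59 58
f 58 59 60
f 58 60 56
f 59 53 61
f 59 61 60
f 60 61 62
f 60 62 56
f 61 53 63
f 61 63 62
f 62 63 64
f 62 64 56
f 63 53 65
f 63 65 64
f 64 65 66
f 64 66 56
f 65 53 67
f 65 67 66
f 66 67 68
f 66 68 56
f 67 53 69
f 67 69 68
f 68 69 70
f 68 70 56
f 69 53 54
f 69 54 70
f 70 54 55
f 70 55 56



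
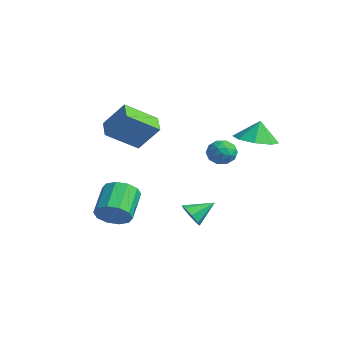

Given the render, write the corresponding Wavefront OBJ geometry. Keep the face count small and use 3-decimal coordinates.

v -0.355 -2.653 -2.179
v 0.369 -2.174 -1.845
v -0.742 -1.208 -0.826
v -1.465 -1.687 -1.161
v 0.177 -1.901 -2.313
v -0.934 -0.935 -1.294
v -0.219 -1.916 -2.73
v -1.329 -0.95 -1.711
v -0.666 -2.212 -2.937
v -1.777 -1.246 -1.918
v -0.994 -2.677 -2.854
v -2.105 -1.711 -1.836
v -1.078 -3.132 -2.514
v -2.189 -2.166 -1.495
v -0.886 -3.405 -2.046
v -1.997 -2.439 -1.027
v -0.491 -3.39 -1.629
v -1.601 -2.424 -0.61
v -0.043 -3.094 -1.422
v -1.154 -2.128 -0.403
v 0.285 -2.629 -1.504
v -0.826 -1.663 -0.486
v -3.443 0.048 1.473
v -3.652 -1.599 2.533
v -2.65 0.802 2.8
v -2.859 -0.846 3.86
v -2.421 -0.334 1.08
v -2.63 -1.982 2.14
v -1.628 0.419 2.407
v -1.837 -1.228 3.467
v 2.706 -0.222 -1.543
v 3.31 -0.482 -1.276
v 2.894 0.902 -0.877
v 3.387 -0.216 -1.744
v 3.065 0.045 -2.095
v 2.532 0.151 -2.122
v 2.102 0.038 -1.811
v 2.025 -0.227 -1.343
v 2.347 -0.489 -0.992
v 2.88 -0.594 -0.965
v 2.257 3.356 2.489
v 3.311 3.588 2.45
v 2.243 3.604 3.611
v 2.836 4.247 2.298
v 2.021 4.384 2.258
v 1.345 3.919 2.353
v 1.203 3.123 2.527
v 1.678 2.464 2.679
v 2.492 2.327 2.719
v 3.168 2.793 2.624
v 2.552 2.105 2.227
v 3.201 1.807 1.978
v 2.039 0.993 2.222
v 2.688 0.695 1.973
v 2.644 0.97 2.677
v 2.961 1.657 2.68
v 2.279 1.143 1.52
v 2.596 1.83 1.523
v 3.033 1.212 1.541
v 3.258 1.105 2.255
v 1.982 1.695 1.945
v 2.207 1.588 2.659
v 2.922 2.054 2.103
v 2.318 0.746 2.097
v 2.292 0.908 2.511
v 2.674 0.732 2.364
v 2.78 1.966 2.515
v 3.162 1.79 2.369
v 2.834 1.298 2.78
v 2.078 1.01 1.831
v 2.46 0.834 1.685
v 2.566 2.068 1.836
v 2.948 1.892 1.689
v 2.406 1.502 1.42
v 3.204 1.529 1.699
v 2.903 0.875 1.697
v 2.662 1.138 1.431
v 2.848 1.542 1.432
v 3.337 1.466 2.119
v 3.035 0.812 2.117
v 3.009 0.974 2.53
v 3.196 1.378 2.532
v 3.238 1.116 1.863
v 2.205 1.988 2.083
v 1.903 1.334 2.081
v 2.044 1.422 1.668
v 2.231 1.826 1.67
v 2.337 1.925 2.503
v 2.036 1.271 2.501
v 2.392 1.258 2.768
v 2.578 1.662 2.769
v 2.002 1.684 2.337
f 2 1 5
f 2 5 3
f 3 5 6
f 3 6 4
f 5 1 7
f 5 7 6
f 6 7 8
f 6 8 4
f 7 1 9
f 7 9 8
f 8 9 10
f 8 10 4
f 9 1 11
f 9 11 10
f 10 11 12
f 10 12 4
f 11 1 13
f 11 13 12
f 12 13 14
f 12 14 4
f 13 1 15
f 13 15 14
f 14 15 16
f 14 16 4
f 15 1 17
f 15 17 16
f 16 17 18
f 16 18 4
f 17 1 19
f 17 19 18
f 18 19 20
f 18 20 4
f 19 1 21
f 19 21 20
f 20 21 22
f 20 22 4
f 21 1 2
f 21 2 22
f 22 2 3
f 22 3 4
f 24 26 23
f 27 24 23
f 23 26 25
f 25 27 23
f 24 30 26
f 28 24 27
f 28 30 24
f 26 30 25
f 29 27 25
f 25 30 29
f 29 28 27
f 30 28 29
f 32 31 34
f 32 34 33
f 34 31 35
f 34 35 33
f 35 31 36
f 35 36 33
f 36 31 37
f 36 37 33
f 37 31 38
f 37 38 33
f 38 31 39
f 38 39 33
f 39 31 40
f 39 40 33
f 40 31 32
f 40 32 33
f 42 41 44
f 42 44 43
f 44 41 45
f 44 45 43
f 45 41 46
f 45 46 43
f 46 41 47
f 46 47 43
f 47 41 48
f 47 48 43
f 48 41 49
f 48 49 43
f 49 41 50
f 49 50 43
f 50 41 42
f 50 42 43
f 51 88 67
f 88 62 91
f 67 91 56
f 88 91 67
f 51 67 63
f 67 56 68
f 63 68 52
f 67 68 63
f 51 63 72
f 63 52 73
f 72 73 58
f 63 73 72
f 51 72 84
f 72 58 87
f 84 87 61
f 72 87 84
f 51 84 88
f 84 61 92
f 88 92 62
f 84 92 88
f 52 68 79
f 68 56 82
f 79 82 60
f 68 82 79
f 56 91 69
f 91 62 90
f 69 90 55
f 91 90 69
f 62 92 89
f 92 61 85
f 89 85 53
f 92 85 89
f 61 87 86
f 87 58 74
f 86 74 57
f 87 74 86
f 58 73 78
f 73 52 75
f 78 75 59
f 73 75 78
f 54 80 66
f 80 60 81
f 66 81 55
f 80 81 66
f 54 66 64
f 66 55 65
f 64 65 53
f 66 65 64
f 54 64 71
f 64 53 70
f 71 70 57
f 64 70 71
f 54 71 76
f 71 57 77
f 76 77 59
f 71 77 76
f 54 76 80
f 76 59 83
f 80 83 60
f 76 83 80
f 55 81 69
f 81 60 82
f 69 82 56
f 81 82 69
f 53 65 89
f 65 55 90
f 89 90 62
f 65 90 89
f 57 70 86
f 70 53 85
f 86 85 61
f 70 85 86
f 59 77 78
f 77 57 74
f 78 74 58
f 77 74 78
f 60 83 79
f 83 59 75
f 79 75 52
f 83 75 79



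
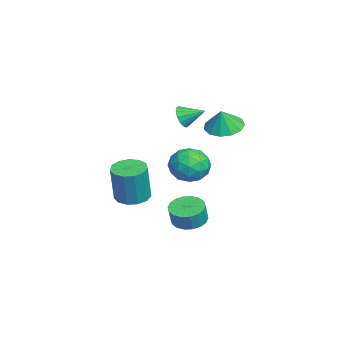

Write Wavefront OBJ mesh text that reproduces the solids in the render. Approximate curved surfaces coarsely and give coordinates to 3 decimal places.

v -0.079 0.599 2.115
v 0.782 0.406 1.792
v 0.279 0.441 3.165
v 0.768 0.929 1.876
v 0.485 1.347 2.036
v 0.023 1.528 2.221
v -0.472 1.414 2.372
v -0.841 1.041 2.442
v -0.969 0.528 2.409
v -0.815 0.038 2.282
v -0.426 -0.274 2.102
v 0.072 -0.309 1.927
v 0.523 -0.056 1.811
v -2.415 -3.666 -3.542
v -1.574 -3.893 -3.727
v -1.165 -4.041 -1.683
v -2.005 -3.814 -1.498
v -1.58 -3.393 -3.689
v -1.171 -3.541 -1.645
v -1.852 -2.98 -3.605
v -1.442 -3.127 -1.561
v -2.301 -2.784 -3.501
v -1.892 -2.932 -1.457
v -2.787 -2.869 -3.41
v -2.378 -3.016 -1.366
v -3.155 -3.207 -3.361
v -2.746 -3.354 -1.317
v -3.287 -3.69 -3.369
v -2.878 -3.838 -1.325
v -3.143 -4.166 -3.432
v -2.734 -4.314 -1.388
v -2.767 -4.483 -3.53
v -2.358 -4.631 -1.486
v -2.279 -4.541 -3.632
v -1.87 -4.689 -1.588
v -1.835 -4.321 -3.705
v -1.425 -4.469 -1.661
v 1.869 -0.511 -0.459
v 2.461 -0.523 0.371
v 0.719 -1.377 0.349
v 1.311 -1.389 1.179
v 0.887 -0.515 0.868
v 1.597 0.02 0.369
v 1.583 -1.92 0.351
v 2.293 -1.385 -0.148
v 2.284 -1.394 0.872
v 1.854 -0.526 1.191
v 1.326 -1.374 -0.471
v 0.896 -0.506 -0.152
v 2.266 -0.441 -0.115
v 0.914 -1.459 0.835
v 0.665 -0.946 0.652
v 1.013 -0.953 1.14
v 1.758 -0.122 -0.116
v 2.106 -0.129 0.372
v 1.181 -0.124 0.663
v 1.074 -1.771 0.348
v 1.422 -1.778 0.836
v 2.167 -0.947 -0.42
v 2.515 -0.954 0.068
v 1.999 -1.776 0.057
v 2.51 -0.96 0.668
v 1.834 -1.469 1.142
v 1.994 -1.781 0.656
v 2.411 -1.466 0.363
v 2.257 -0.449 0.855
v 1.582 -0.959 1.33
v 1.332 -0.445 1.147
v 1.75 -0.13 0.854
v 2.153 -0.961 1.15
v 1.598 -0.941 -0.61
v 0.923 -1.451 -0.135
v 1.43 -1.77 -0.134
v 1.848 -1.455 -0.427
v 1.346 -0.431 -0.422
v 0.67 -0.94 0.052
v 0.769 -0.434 0.357
v 1.186 -0.119 0.064
v 1.027 -0.939 -0.43
v -2.529 -1.315 1.632
v -1.981 -1.278 1.267
v -2.271 -0.265 2.128
v -2.224 -1.129 1.078
v -2.548 -1.03 1.037
v -2.868 -1.007 1.156
v -3.096 -1.067 1.403
v -3.173 -1.194 1.711
v -3.078 -1.353 1.998
v -2.835 -1.501 2.187
v -2.511 -1.601 2.227
v -2.191 -1.623 2.108
v -1.962 -1.563 1.862
v -1.886 -1.437 1.554
v -0.712 -0.966 -4.209
v -0.018 -0.449 -4.374
v 0.305 -0.578 -3.415
v -0.388 -1.094 -3.251
v -0.288 -0.195 -4.248
v 0.035 -0.324 -3.29
v -0.643 -0.093 -4.115
v -0.319 -0.222 -3.157
v -1.01 -0.164 -4.001
v -0.687 -0.293 -3.042
v -1.319 -0.394 -3.928
v -0.995 -0.523 -2.969
v -1.507 -0.737 -3.91
v -1.184 -0.866 -2.952
v -1.538 -1.125 -3.952
v -1.215 -1.254 -2.993
v -1.405 -1.482 -4.045
v -1.082 -1.611 -3.086
v -1.135 -1.736 -4.17
v -0.812 -1.865 -3.212
v -0.781 -1.838 -4.303
v -0.457 -1.967 -3.345
v -0.413 -1.767 -4.418
v -0.09 -1.896 -3.459
v -0.105 -1.537 -4.491
v 0.219 -1.666 -3.532
v 0.084 -1.194 -4.508
v 0.407 -1.323 -3.55
v 0.115 -0.806 -4.467
v 0.438 -0.935 -3.508
f 2 1 4
f 2 4 3
f 4 1 5
f 4 5 3
f 5 1 6
f 5 6 3
f 6 1 7
f 6 7 3
f 7 1 8
f 7 8 3
f 8 1 9
f 8 9 3
f 9 1 10
f 9 10 3
f 10 1 11
f 10 11 3
f 11 1 12
f 11 12 3
f 12 1 13
f 12 13 3
f 13 1 2
f 13 2 3
f 15 14 18
f 15 18 16
f 16 18 19
f 16 19 17
f 18 14 20
f 18 20 19
f 19 20 21
f 19 21 17
f 20 14 22
f 20 22 21
f 21 22 23
f 21 23 17
f 22 14 24
f 22 24 23
f 23 24 25
f 23 25 17
f 24 14 26
f 24 26 25
f 25 26 27
f 25 27 17
f 26 14 28
f 26 28 27
f 27 28 29
f 27 29 17
f 28 14 30
f 28 30 29
f 29 30 31
f 29 31 17
f 30 14 32
f 30 32 31
f 31 32 33
f 31 33 17
f 32 14 34
f 32 34 33
f 33 34 35
f 33 35 17
f 34 14 36
f 34 36 35
f 35 36 37
f 35 37 17
f 36 14 15
f 36 15 37
f 37 15 16
f 37 16 17
f 38 75 54
f 75 49 78
f 54 78 43
f 75 78 54
f 38 54 50
f 54 43 55
f 50 55 39
f 54 55 50
f 38 50 59
f 50 39 60
f 59 60 45
f 50 60 59
f 38 59 71
f 59 45 74
f 71 74 48
f 59 74 71
f 38 71 75
f 71 48 79
f 75 79 49
f 71 79 75
f 39 55 66
f 55 43 69
f 66 69 47
f 55 69 66
f 43 78 56
f 78 49 77
f 56 77 42
f 78 77 56
f 49 79 76
f 79 48 72
f 76 72 40
f 79 72 76
f 48 74 73
f 74 45 61
f 73 61 44
f 74 61 73
f 45 60 65
f 60 39 62
f 65 62 46
f 60 62 65
f 41 67 53
f 67 47 68
f 53 68 42
f 67 68 53
f 41 53 51
f 53 42 52
f 51 52 40
f 53 52 51
f 41 51 58
f 51 40 57
f 58 57 44
f 51 57 58
f 41 58 63
f 58 44 64
f 63 64 46
f 58 64 63
f 41 63 67
f 63 46 70
f 67 70 47
f 63 70 67
f 42 68 56
f 68 47 69
f 56 69 43
f 68 69 56
f 40 52 76
f 52 42 77
f 76 77 49
f 52 77 76
f 44 57 73
f 57 40 72
f 73 72 48
f 57 72 73
f 46 64 65
f 64 44 61
f 65 61 45
f 64 61 65
f 47 70 66
f 70 46 62
f 66 62 39
f 70 62 66
f 81 80 83
f 81 83 82
f 83 80 84
f 83 84 82
f 84 80 85
f 84 85 82
f 85 80 86
f 85 86 82
f 86 80 87
f 86 87 82
f 87 80 88
f 87 88 82
f 88 80 89
f 88 89 82
f 89 80 90
f 89 90 82
f 90 80 91
f 90 91 82
f 91 80 92
f 91 92 82
f 92 80 93
f 92 93 82
f 93 80 81
f 93 81 82
f 95 94 98
f 95 98 96
f 96 98 99
f 96 99 97
f 98 94 100
f 98 100 99
f 99 100 101
f 99 101 97
f 100 94 102
f 100 102 101
f 101 102 103
f 101 103 97
f 102 94 104
f 102 104 103
f 103 104 105
f 103 105 97
f 104 94 106
f 104 106 105
f 105 106 107
f 105 107 97
f 106 94 108
f 106 108 107
f 107 108 109
f 107 109 97
f 108 94 110
f 108 110 109
f 109 110 111
f 109 111 97
f 110 94 112
f 110 112 111
f 111 112 113
f 111 113 97
f 112 94 114
f 112 114 113
f 113 114 115
f 113 115 97
f 114 94 116
f 114 116 115
f 115 116 117
f 115 117 97
f 116 94 118
f 116 118 117
f 117 118 119
f 117 119 97
f 118 94 120
f 118 120 119
f 119 120 121
f 119 121 97
f 120 94 122
f 120 122 121
f 121 122 123
f 121 123 97
f 122 94 95
f 122 95 123
f 123 95 96
f 123 96 97



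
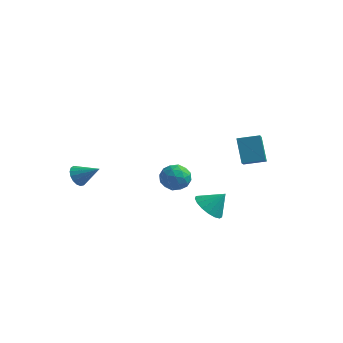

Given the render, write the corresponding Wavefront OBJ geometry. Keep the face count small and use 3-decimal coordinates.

v -0.06 -0.684 -0.177
v 0.47 -0.01 -0.338
v 0.79 -1.53 -0.922
v 1.32 -0.856 -1.083
v 1.259 -1.179 -0.275
v 0.734 -0.656 0.186
v 0.526 -0.884 -1.446
v 0.001 -0.361 -0.985
v 0.832 -0.133 -1.122
v 1.285 -0.316 -0.399
v -0.025 -1.224 -0.861
v 0.428 -1.407 -0.138
v 0.13 -0.273 -0.192
v 1.13 -1.267 -1.068
v 1.094 -1.457 -0.593
v 1.405 -1.061 -0.688
v 0.285 -0.653 0.116
v 0.597 -0.256 0.021
v 1.061 -0.944 0.058
v 0.663 -1.284 -1.281
v 0.975 -0.887 -1.376
v -0.145 -0.479 -0.572
v 0.166 -0.083 -0.667
v 0.199 -0.596 -1.318
v 0.655 0.051 -0.748
v 1.154 -0.446 -1.186
v 0.688 -0.463 -1.399
v 0.379 -0.155 -1.128
v 0.921 -0.056 -0.323
v 1.42 -0.553 -0.761
v 1.385 -0.743 -0.285
v 1.076 -0.436 -0.015
v 1.134 -0.129 -0.783
v -0.16 -0.987 -0.499
v 0.339 -1.484 -0.937
v 0.184 -1.104 -1.245
v -0.125 -0.797 -0.975
v 0.106 -1.094 -0.074
v 0.605 -1.591 -0.512
v 0.881 -1.385 -0.132
v 0.572 -1.077 0.139
v 0.126 -1.411 -0.477
v 2.628 -1.226 -2.09
v 3.375 -1.606 -2.516
v 3.372 -0.794 -1.17
v 3.35 -1.192 -2.69
v 3.16 -0.786 -2.728
v 2.849 -0.481 -2.619
v 2.486 -0.346 -2.389
v 2.156 -0.413 -2.09
v 1.934 -0.666 -1.792
v 1.871 -1.047 -1.562
v 1.981 -1.47 -1.453
v 2.24 -1.836 -1.49
v 2.587 -2.063 -1.664
v 2.944 -2.098 -1.936
v 3.228 -1.933 -2.244
v -3.893 -2.79 -0.396
v -3.575 -3.182 -0.837
v -2.727 -2.69 0.356
v -3.527 -2.885 -0.949
v -3.564 -2.567 -0.935
v -3.675 -2.3 -0.798
v -3.837 -2.145 -0.568
v -4.011 -2.138 -0.299
v -4.158 -2.28 -0.052
v -4.244 -2.539 0.116
v -4.25 -2.856 0.167
v -4.174 -3.157 0.089
v -4.033 -3.375 -0.1
v -3.86 -3.458 -0.357
v -3.695 -3.389 -0.623
v 3.109 2.297 -0.797
v 2.522 3.072 0.511
v 2.609 3.999 -2.029
v 2.021 4.773 -0.721
v 4.239 2.787 -0.579
v 3.651 3.561 0.729
v 3.738 4.488 -1.811
v 3.151 5.263 -0.503
f 1 38 17
f 38 12 41
f 17 41 6
f 38 41 17
f 1 17 13
f 17 6 18
f 13 18 2
f 17 18 13
f 1 13 22
f 13 2 23
f 22 23 8
f 13 23 22
f 1 22 34
f 22 8 37
f 34 37 11
f 22 37 34
f 1 34 38
f 34 11 42
f 38 42 12
f 34 42 38
f 2 18 29
f 18 6 32
f 29 32 10
f 18 32 29
f 6 41 19
f 41 12 40
f 19 40 5
f 41 40 19
f 12 42 39
f 42 11 35
f 39 35 3
f 42 35 39
f 11 37 36
f 37 8 24
f 36 24 7
f 37 24 36
f 8 23 28
f 23 2 25
f 28 25 9
f 23 25 28
f 4 30 16
f 30 10 31
f 16 31 5
f 30 31 16
f 4 16 14
f 16 5 15
f 14 15 3
f 16 15 14
f 4 14 21
f 14 3 20
f 21 20 7
f 14 20 21
f 4 21 26
f 21 7 27
f 26 27 9
f 21 27 26
f 4 26 30
f 26 9 33
f 30 33 10
f 26 33 30
f 5 31 19
f 31 10 32
f 19 32 6
f 31 32 19
f 3 15 39
f 15 5 40
f 39 40 12
f 15 40 39
f 7 20 36
f 20 3 35
f 36 35 11
f 20 35 36
f 9 27 28
f 27 7 24
f 28 24 8
f 27 24 28
f 10 33 29
f 33 9 25
f 29 25 2
f 33 25 29
f 44 43 46
f 44 46 45
f 46 43 47
f 46 47 45
f 47 43 48
f 47 48 45
f 48 43 49
f 48 49 45
f 49 43 50
f 49 50 45
f 50 43 51
f 50 51 45
f 51 43 52
f 51 52 45
f 52 43 53
f 52 53 45
f 53 43 54
f 53 54 45
f 54 43 55
f 54 55 45
f 55 43 56
f 55 56 45
f 56 43 57
f 56 57 45
f 57 43 44
f 57 44 45
f 59 58 61
f 59 61 60
f 61 58 62
f 61 62 60
f 62 58 63
f 62 63 60
f 63 58 64
f 63 64 60
f 64 58 65
f 64 65 60
f 65 58 66
f 65 66 60
f 66 58 67
f 66 67 60
f 67 58 68
f 67 68 60
f 68 58 69
f 68 69 60
f 69 58 70
f 69 70 60
f 70 58 71
f 70 71 60
f 71 58 72
f 71 72 60
f 72 58 59
f 72 59 60
f 74 76 73
f 77 74 73
f 73 76 75
f 75 77 73
f 74 80 76
f 78 74 77
f 78 80 74
f 76 80 75
f 79 77 75
f 75 80 79
f 79 78 77
f 80 78 79



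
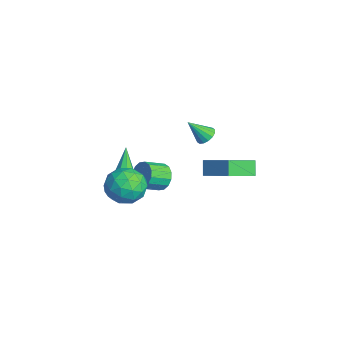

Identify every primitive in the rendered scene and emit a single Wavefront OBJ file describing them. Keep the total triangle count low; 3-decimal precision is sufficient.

v -1.719 0.707 -3.598
v -1.284 0.428 -4.311
v -1.027 -0.745 -3.695
v -1.461 -0.467 -2.982
v -0.969 0.633 -4.053
v -0.712 -0.541 -3.437
v -0.855 0.857 -3.673
v -0.597 -0.317 -3.057
v -0.972 1.041 -3.273
v -0.715 -0.132 -2.658
v -1.29 1.135 -2.96
v -1.032 -0.038 -2.345
v -1.722 1.115 -2.818
v -1.464 -0.058 -2.203
v -2.153 0.985 -2.885
v -1.896 -0.188 -2.269
v -2.468 0.781 -3.143
v -2.211 -0.393 -2.527
v -2.583 0.557 -3.523
v -2.325 -0.617 -2.907
v -2.465 0.372 -3.922
v -2.208 -0.801 -3.307
v -2.148 0.278 -4.235
v -1.89 -0.895 -3.62
v -1.716 0.298 -4.377
v -1.458 -0.875 -3.762
v 0.31 -1.834 -1.49
v 0.662 -2.239 -1.142
v -0.77 -1.466 0.03
v 0.836 -1.782 -1.129
v 0.701 -1.354 -1.328
v 0.338 -1.208 -1.621
v -0.042 -1.428 -1.838
v -0.216 -1.886 -1.851
v -0.082 -2.313 -1.652
v 0.282 -2.46 -1.359
v 1.171 2.339 1.651
v 1.491 1.908 1.342
v 0.989 1.401 2.769
v 1.711 2.068 1.512
v 1.786 2.301 1.719
v 1.696 2.544 1.909
v 1.466 2.732 2.029
v 1.156 2.815 2.048
v 0.851 2.77 1.961
v 0.631 2.61 1.791
v 0.556 2.377 1.583
v 0.645 2.134 1.394
v 0.876 1.945 1.273
v 1.185 1.863 1.254
v 3.453 -1.804 -0.687
v 4.071 -2.772 -0.38
v 2.249 -2.108 0.78
v 2.867 -3.076 1.087
v 3.346 -1.997 1.223
v 4.091 -1.81 0.316
v 2.229 -3.07 0.084
v 2.974 -2.883 -0.823
v 3.314 -3.555 0.096
v 4.005 -2.891 0.8
v 2.315 -1.989 -0.4
v 3.006 -1.325 0.304
v 3.868 -2.262 -0.663
v 2.452 -2.618 1.063
v 2.734 -1.984 1.142
v 3.097 -2.553 1.323
v 3.88 -1.696 -0.253
v 4.242 -2.265 -0.073
v 3.817 -1.809 0.869
v 2.078 -2.615 0.473
v 2.44 -3.184 0.653
v 3.223 -2.327 -0.923
v 3.586 -2.896 -0.742
v 2.503 -3.071 -0.469
v 3.786 -3.29 -0.202
v 3.078 -3.469 0.66
v 2.704 -3.466 0.071
v 3.141 -3.355 -0.462
v 4.192 -2.901 0.211
v 3.484 -3.079 1.074
v 3.766 -2.445 1.154
v 4.204 -2.335 0.621
v 3.747 -3.36 0.492
v 2.836 -1.801 -0.674
v 2.128 -1.979 0.189
v 2.116 -2.545 -0.221
v 2.554 -2.435 -0.754
v 3.242 -1.411 -0.26
v 2.534 -1.59 0.602
v 3.179 -1.525 0.862
v 3.616 -1.414 0.329
v 2.573 -1.52 -0.092
v 0.406 2.413 -2.18
v -0.186 2.574 -1.402
v -0.189 4.077 -2.978
v -0.78 4.239 -2.201
v 1.88 3.381 -1.259
v 1.289 3.543 -0.482
v 1.286 5.046 -2.058
v 0.694 5.207 -1.28
f 2 1 5
f 2 5 3
f 3 5 6
f 3 6 4
f 5 1 7
f 5 7 6
f 6 7 8
f 6 8 4
f 7 1 9
f 7 9 8
f 8 9 10
f 8 10 4
f 9 1 11
f 9 11 10
f 10 11 12
f 10 12 4
f 11 1 13
f 11 13 12
f 12 13 14
f 12 14 4
f 13 1 15
f 13 15 14
f 14 15 16
f 14 16 4
f 15 1 17
f 15 17 16
f 16 17 18
f 16 18 4
f 17 1 19
f 17 19 18
f 18 19 20
f 18 20 4
f 19 1 21
f 19 21 20
f 20 21 22
f 20 22 4
f 21 1 23
f 21 23 22
f 22 23 24
f 22 24 4
f 23 1 25
f 23 25 24
f 24 25 26
f 24 26 4
f 25 1 2
f 25 2 26
f 26 2 3
f 26 3 4
f 28 27 30
f 28 30 29
f 30 27 31
f 30 31 29
f 31 27 32
f 31 32 29
f 32 27 33
f 32 33 29
f 33 27 34
f 33 34 29
f 34 27 35
f 34 35 29
f 35 27 36
f 35 36 29
f 36 27 28
f 36 28 29
f 38 37 40
f 38 40 39
f 40 37 41
f 40 41 39
f 41 37 42
f 41 42 39
f 42 37 43
f 42 43 39
f 43 37 44
f 43 44 39
f 44 37 45
f 44 45 39
f 45 37 46
f 45 46 39
f 46 37 47
f 46 47 39
f 47 37 48
f 47 48 39
f 48 37 49
f 48 49 39
f 49 37 50
f 49 50 39
f 50 37 38
f 50 38 39
f 51 88 67
f 88 62 91
f 67 91 56
f 88 91 67
f 51 67 63
f 67 56 68
f 63 68 52
f 67 68 63
f 51 63 72
f 63 52 73
f 72 73 58
f 63 73 72
f 51 72 84
f 72 58 87
f 84 87 61
f 72 87 84
f 51 84 88
f 84 61 92
f 88 92 62
f 84 92 88
f 52 68 79
f 68 56 82
f 79 82 60
f 68 82 79
f 56 91 69
f 91 62 90
f 69 90 55
f 91 90 69
f 62 92 89
f 92 61 85
f 89 85 53
f 92 85 89
f 61 87 86
f 87 58 74
f 86 74 57
f 87 74 86
f 58 73 78
f 73 52 75
f 78 75 59
f 73 75 78
f 54 80 66
f 80 60 81
f 66 81 55
f 80 81 66
f 54 66 64
f 66 55 65
f 64 65 53
f 66 65 64
f 54 64 71
f 64 53 70
f 71 70 57
f 64 70 71
f 54 71 76
f 71 57 77
f 76 77 59
f 71 77 76
f 54 76 80
f 76 59 83
f 80 83 60
f 76 83 80
f 55 81 69
f 81 60 82
f 69 82 56
f 81 82 69
f 53 65 89
f 65 55 90
f 89 90 62
f 65 90 89
f 57 70 86
f 70 53 85
f 86 85 61
f 70 85 86
f 59 77 78
f 77 57 74
f 78 74 58
f 77 74 78
f 60 83 79
f 83 59 75
f 79 75 52
f 83 75 79
f 94 96 93
f 97 94 93
f 93 96 95
f 95 97 93
f 94 100 96
f 98 94 97
f 98 100 94
f 96 100 95
f 99 97 95
f 95 100 99
f 99 98 97
f 100 98 99



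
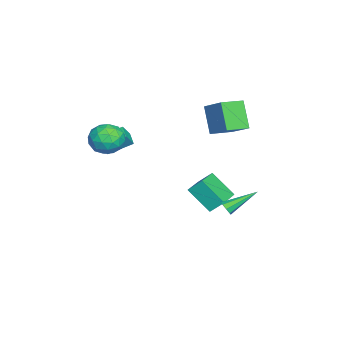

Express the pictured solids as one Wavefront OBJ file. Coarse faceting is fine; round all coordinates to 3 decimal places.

v -1.664 1.483 1.913
v -2.687 0.977 3.579
v -2.643 2.632 1.661
v -3.666 2.126 3.327
v -0.594 2.614 2.913
v -1.617 2.108 4.579
v -1.573 3.763 2.661
v -2.596 3.257 4.327
v 1.461 2.905 -2.276
v 1.679 2.758 -1.838
v 0.559 4.575 -1.264
v 1.904 3.003 -2.042
v 1.87 3.191 -2.382
v 1.597 3.212 -2.66
v 1.244 3.053 -2.713
v 1.019 2.808 -2.509
v 1.052 2.62 -2.169
v 1.326 2.599 -1.891
v 1.679 -3.044 3.084
v 2.417 -2.716 3.868
v 2.643 -4.564 2.812
v 3.381 -4.236 3.596
v 2.338 -4.535 3.894
v 1.742 -3.596 4.063
v 3.318 -3.684 2.617
v 2.722 -2.745 2.786
v 3.429 -3.112 3.58
v 2.824 -3.638 4.369
v 2.236 -3.642 2.311
v 1.631 -4.168 3.1
v 1.963 -2.747 3.5
v 3.097 -4.533 3.18
v 2.484 -4.709 3.355
v 2.917 -4.516 3.816
v 1.567 -3.264 3.614
v 2 -3.071 4.075
v 1.954 -4.14 4.091
v 3.06 -4.209 2.605
v 3.493 -4.016 3.066
v 2.143 -2.764 2.864
v 2.576 -2.571 3.325
v 3.106 -3.14 2.589
v 2.992 -2.787 3.791
v 3.559 -3.68 3.631
v 3.522 -3.356 3.056
v 3.171 -2.804 3.155
v 2.636 -3.096 4.255
v 3.203 -3.989 4.095
v 2.59 -4.165 4.271
v 2.24 -3.613 4.369
v 3.231 -3.328 4.086
v 1.857 -3.291 2.585
v 2.424 -4.184 2.425
v 2.82 -3.667 2.311
v 2.47 -3.115 2.409
v 1.501 -3.6 3.049
v 2.068 -4.493 2.889
v 1.889 -4.476 3.525
v 1.538 -3.924 3.624
v 1.829 -3.952 2.594
v -3.03 1.915 -4.723
v -3.56 0.514 -3.339
v -3.045 2.754 -3.88
v -3.575 1.353 -2.495
v -1.225 1.587 -4.365
v -1.755 0.186 -2.98
v -1.24 2.426 -3.521
v -1.77 1.025 -2.137
v -1.271 -4.637 0.672
v -0.831 -4.968 1.47
v -1.637 -3.175 1.479
v -1.196 -3.506 2.278
v -0.424 -4.254 0.362
v 0.017 -4.585 1.161
v -0.789 -2.792 1.17
v -0.349 -3.123 1.968
f 2 4 1
f 5 2 1
f 1 4 3
f 3 5 1
f 2 8 4
f 6 2 5
f 6 8 2
f 4 8 3
f 7 5 3
f 3 8 7
f 7 6 5
f 8 6 7
f 10 9 12
f 10 12 11
f 12 9 13
f 12 13 11
f 13 9 14
f 13 14 11
f 14 9 15
f 14 15 11
f 15 9 16
f 15 16 11
f 16 9 17
f 16 17 11
f 17 9 18
f 17 18 11
f 18 9 10
f 18 10 11
f 19 56 35
f 56 30 59
f 35 59 24
f 56 59 35
f 19 35 31
f 35 24 36
f 31 36 20
f 35 36 31
f 19 31 40
f 31 20 41
f 40 41 26
f 31 41 40
f 19 40 52
f 40 26 55
f 52 55 29
f 40 55 52
f 19 52 56
f 52 29 60
f 56 60 30
f 52 60 56
f 20 36 47
f 36 24 50
f 47 50 28
f 36 50 47
f 24 59 37
f 59 30 58
f 37 58 23
f 59 58 37
f 30 60 57
f 60 29 53
f 57 53 21
f 60 53 57
f 29 55 54
f 55 26 42
f 54 42 25
f 55 42 54
f 26 41 46
f 41 20 43
f 46 43 27
f 41 43 46
f 22 48 34
f 48 28 49
f 34 49 23
f 48 49 34
f 22 34 32
f 34 23 33
f 32 33 21
f 34 33 32
f 22 32 39
f 32 21 38
f 39 38 25
f 32 38 39
f 22 39 44
f 39 25 45
f 44 45 27
f 39 45 44
f 22 44 48
f 44 27 51
f 48 51 28
f 44 51 48
f 23 49 37
f 49 28 50
f 37 50 24
f 49 50 37
f 21 33 57
f 33 23 58
f 57 58 30
f 33 58 57
f 25 38 54
f 38 21 53
f 54 53 29
f 38 53 54
f 27 45 46
f 45 25 42
f 46 42 26
f 45 42 46
f 28 51 47
f 51 27 43
f 47 43 20
f 51 43 47
f 62 64 61
f 65 62 61
f 61 64 63
f 63 65 61
f 62 68 64
f 66 62 65
f 66 68 62
f 64 68 63
f 67 65 63
f 63 68 67
f 67 66 65
f 68 66 67
f 70 72 69
f 73 70 69
f 69 72 71
f 71 73 69
f 70 76 72
f 74 70 73
f 74 76 70
f 72 76 71
f 75 73 71
f 71 76 75
f 75 74 73
f 76 74 75



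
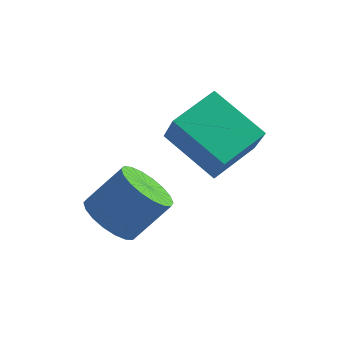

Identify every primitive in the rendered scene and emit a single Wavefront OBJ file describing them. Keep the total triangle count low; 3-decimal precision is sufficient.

v -1.928 -2.123 -1.796
v -3.585 -1.632 -0.829
v -1.247 -0.741 -1.33
v -2.903 -0.25 -0.363
v -1.397 -2.81 -0.537
v -3.053 -2.319 0.43
v -0.715 -1.428 -0.071
v -2.372 -0.937 0.896
v -4.349 -3.734 -3.018
v -3.637 -3.627 -3.607
v -2.799 -2.94 -2.471
v -3.511 -3.046 -1.882
v -3.853 -3.278 -3.659
v -3.015 -2.591 -2.523
v -4.167 -3.019 -3.585
v -3.329 -2.332 -2.448
v -4.517 -2.901 -3.398
v -3.679 -2.214 -2.261
v -4.834 -2.948 -3.135
v -3.996 -2.261 -1.999
v -5.054 -3.151 -2.85
v -4.216 -2.464 -1.714
v -5.135 -3.469 -2.598
v -4.297 -2.782 -1.462
v -5.061 -3.84 -2.429
v -4.223 -3.153 -1.293
v -4.845 -4.189 -2.377
v -4.007 -3.502 -1.241
v -4.531 -4.448 -2.452
v -3.693 -3.761 -1.315
v -4.181 -4.566 -2.639
v -3.343 -3.879 -1.502
v -3.864 -4.519 -2.901
v -3.026 -3.832 -1.765
v -3.644 -4.316 -3.186
v -2.806 -3.629 -2.05
v -3.563 -3.998 -3.438
v -2.725 -3.311 -2.302
f 2 4 1
f 5 2 1
f 1 4 3
f 3 5 1
f 2 8 4
f 6 2 5
f 6 8 2
f 4 8 3
f 7 5 3
f 3 8 7
f 7 6 5
f 8 6 7
f 10 9 13
f 10 13 11
f 11 13 14
f 11 14 12
f 13 9 15
f 13 15 14
f 14 15 16
f 14 16 12
f 15 9 17
f 15 17 16
f 16 17 18
f 16 18 12
f 17 9 19
f 17 19 18
f 18 19 20
f 18 20 12
f 19 9 21
f 19 21 20
f 20 21 22
f 20 22 12
f 21 9 23
f 21 23 22
f 22 23 24
f 22 24 12
f 23 9 25
f 23 25 24
f 24 25 26
f 24 26 12
f 25 9 27
f 25 27 26
f 26 27 28
f 26 28 12
f 27 9 29
f 27 29 28
f 28 29 30
f 28 30 12
f 29 9 31
f 29 31 30
f 30 31 32
f 30 32 12
f 31 9 33
f 31 33 32
f 32 33 34
f 32 34 12
f 33 9 35
f 33 35 34
f 34 35 36
f 34 36 12
f 35 9 37
f 35 37 36
f 36 37 38
f 36 38 12
f 37 9 10
f 37 10 38
f 38 10 11
f 38 11 12

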